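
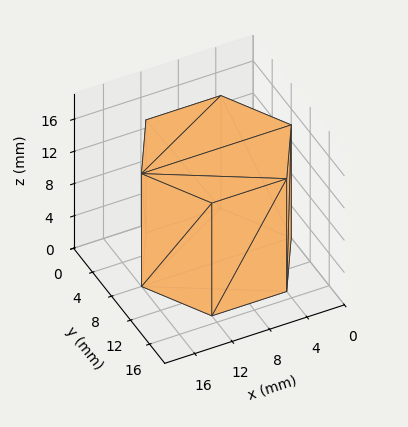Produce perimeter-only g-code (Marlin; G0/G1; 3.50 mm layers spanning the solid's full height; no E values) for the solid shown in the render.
Reading the render: the shape is a regular 6-sided prism (a cylinder approximated with 6 flat sides), circumscribed radius ≈ 8 mm, height ≈ 14 mm (dimensions read to the nearest mm from the axis ticks). For the g-code, the solid's height is divided into equal slices at the stated Δz and each level perimeter traced with G1 moves after a G0 lift.

; perimeter-only toolpath
G21 ; units = mm
G90 ; absolute positioning
G28 ; home
; layer 1
G0 Z3.50
G0 X16.00 Y8.00
G1 X12.00 Y14.93
G1 X4.00 Y14.93
G1 X0.00 Y8.00
G1 X4.00 Y1.07
G1 X12.00 Y1.07
G1 X16.00 Y8.00
; layer 2
G0 Z7.00
G0 X16.00 Y8.00
G1 X12.00 Y14.93
G1 X4.00 Y14.93
G1 X0.00 Y8.00
G1 X4.00 Y1.07
G1 X12.00 Y1.07
G1 X16.00 Y8.00
; layer 3
G0 Z10.50
G0 X16.00 Y8.00
G1 X12.00 Y14.93
G1 X4.00 Y14.93
G1 X0.00 Y8.00
G1 X4.00 Y1.07
G1 X12.00 Y1.07
G1 X16.00 Y8.00
; layer 4
G0 Z14.00
G0 X16.00 Y8.00
G1 X12.00 Y14.93
G1 X4.00 Y14.93
G1 X0.00 Y8.00
G1 X4.00 Y1.07
G1 X12.00 Y1.07
G1 X16.00 Y8.00
M2 ; end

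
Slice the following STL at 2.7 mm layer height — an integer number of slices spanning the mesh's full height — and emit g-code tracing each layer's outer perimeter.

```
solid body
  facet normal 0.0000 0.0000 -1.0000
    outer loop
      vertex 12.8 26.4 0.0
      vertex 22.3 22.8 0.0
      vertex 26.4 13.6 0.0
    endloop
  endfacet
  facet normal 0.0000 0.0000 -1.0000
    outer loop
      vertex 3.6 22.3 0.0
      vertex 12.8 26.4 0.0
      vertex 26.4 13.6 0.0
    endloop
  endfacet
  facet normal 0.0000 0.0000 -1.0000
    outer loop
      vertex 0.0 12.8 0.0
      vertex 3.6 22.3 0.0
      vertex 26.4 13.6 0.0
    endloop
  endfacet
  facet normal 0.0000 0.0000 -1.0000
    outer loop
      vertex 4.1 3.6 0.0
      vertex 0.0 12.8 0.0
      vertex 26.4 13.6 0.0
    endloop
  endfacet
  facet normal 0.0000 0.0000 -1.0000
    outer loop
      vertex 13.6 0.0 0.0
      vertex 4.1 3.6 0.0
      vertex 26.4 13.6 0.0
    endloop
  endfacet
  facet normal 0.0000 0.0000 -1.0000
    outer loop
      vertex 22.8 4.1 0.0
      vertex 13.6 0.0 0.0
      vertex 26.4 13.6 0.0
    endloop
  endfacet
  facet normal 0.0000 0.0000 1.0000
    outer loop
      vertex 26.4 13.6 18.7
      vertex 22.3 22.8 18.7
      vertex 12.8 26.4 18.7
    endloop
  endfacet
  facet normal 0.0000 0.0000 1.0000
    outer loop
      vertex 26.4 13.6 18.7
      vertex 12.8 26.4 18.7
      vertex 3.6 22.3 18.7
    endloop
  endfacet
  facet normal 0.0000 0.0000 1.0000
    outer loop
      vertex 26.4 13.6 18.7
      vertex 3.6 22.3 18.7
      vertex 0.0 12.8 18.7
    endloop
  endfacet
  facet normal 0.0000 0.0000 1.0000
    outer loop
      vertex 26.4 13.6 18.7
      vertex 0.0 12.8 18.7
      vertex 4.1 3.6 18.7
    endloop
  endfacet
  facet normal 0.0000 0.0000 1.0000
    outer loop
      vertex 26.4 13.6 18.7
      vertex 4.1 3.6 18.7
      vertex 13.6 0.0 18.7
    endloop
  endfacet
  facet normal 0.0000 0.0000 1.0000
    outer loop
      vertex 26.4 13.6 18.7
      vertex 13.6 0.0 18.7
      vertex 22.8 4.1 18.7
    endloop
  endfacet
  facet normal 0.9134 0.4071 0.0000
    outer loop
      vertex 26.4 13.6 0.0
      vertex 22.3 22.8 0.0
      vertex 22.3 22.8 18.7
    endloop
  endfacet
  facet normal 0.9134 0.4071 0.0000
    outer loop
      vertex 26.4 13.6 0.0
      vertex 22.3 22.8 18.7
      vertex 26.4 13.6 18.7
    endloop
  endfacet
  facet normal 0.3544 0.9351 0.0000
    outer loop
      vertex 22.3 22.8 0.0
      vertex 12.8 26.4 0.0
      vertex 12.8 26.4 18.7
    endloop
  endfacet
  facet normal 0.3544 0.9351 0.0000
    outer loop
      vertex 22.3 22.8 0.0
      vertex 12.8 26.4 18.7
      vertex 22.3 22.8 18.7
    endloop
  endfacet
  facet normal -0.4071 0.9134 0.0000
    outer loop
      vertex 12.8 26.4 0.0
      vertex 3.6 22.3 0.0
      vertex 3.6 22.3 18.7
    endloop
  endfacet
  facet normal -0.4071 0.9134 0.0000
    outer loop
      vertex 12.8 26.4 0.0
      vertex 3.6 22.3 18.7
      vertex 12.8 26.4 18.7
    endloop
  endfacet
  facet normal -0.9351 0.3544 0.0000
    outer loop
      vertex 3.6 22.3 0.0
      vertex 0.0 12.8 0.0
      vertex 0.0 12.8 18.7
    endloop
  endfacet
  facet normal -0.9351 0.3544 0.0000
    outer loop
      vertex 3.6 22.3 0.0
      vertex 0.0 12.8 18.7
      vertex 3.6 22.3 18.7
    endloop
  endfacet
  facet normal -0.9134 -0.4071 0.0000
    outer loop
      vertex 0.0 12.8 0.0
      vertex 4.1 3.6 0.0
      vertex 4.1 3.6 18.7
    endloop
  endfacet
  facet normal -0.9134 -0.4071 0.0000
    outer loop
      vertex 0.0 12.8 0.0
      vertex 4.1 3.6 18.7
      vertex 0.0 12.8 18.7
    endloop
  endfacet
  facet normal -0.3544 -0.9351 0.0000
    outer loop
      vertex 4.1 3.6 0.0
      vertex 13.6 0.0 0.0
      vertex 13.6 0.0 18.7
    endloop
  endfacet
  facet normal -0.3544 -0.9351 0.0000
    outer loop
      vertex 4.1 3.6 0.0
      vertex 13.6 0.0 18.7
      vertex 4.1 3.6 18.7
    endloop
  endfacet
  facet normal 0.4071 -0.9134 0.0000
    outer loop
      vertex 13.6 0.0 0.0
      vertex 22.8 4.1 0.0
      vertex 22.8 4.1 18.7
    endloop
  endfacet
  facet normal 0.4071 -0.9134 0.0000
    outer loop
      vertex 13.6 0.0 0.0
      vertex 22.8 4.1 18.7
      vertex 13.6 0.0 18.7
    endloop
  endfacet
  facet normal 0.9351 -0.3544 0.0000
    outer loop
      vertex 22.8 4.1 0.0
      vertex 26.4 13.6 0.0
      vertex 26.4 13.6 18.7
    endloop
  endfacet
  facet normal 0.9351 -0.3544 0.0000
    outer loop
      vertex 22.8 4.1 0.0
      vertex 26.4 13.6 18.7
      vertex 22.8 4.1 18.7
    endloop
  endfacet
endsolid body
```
; perimeter-only toolpath
G21 ; units = mm
G90 ; absolute positioning
G28 ; home
; layer 1
G0 Z2.7
G0 X26.4 Y13.6
G1 X22.3 Y22.8
G1 X12.8 Y26.4
G1 X3.6 Y22.3
G1 X0.0 Y12.8
G1 X4.1 Y3.6
G1 X13.6 Y0.0
G1 X22.8 Y4.1
G1 X26.4 Y13.6
; layer 2
G0 Z5.3
G0 X26.4 Y13.6
G1 X22.3 Y22.8
G1 X12.8 Y26.4
G1 X3.6 Y22.3
G1 X0.0 Y12.8
G1 X4.1 Y3.6
G1 X13.6 Y0.0
G1 X22.8 Y4.1
G1 X26.4 Y13.6
; layer 3
G0 Z8.0
G0 X26.4 Y13.6
G1 X22.3 Y22.8
G1 X12.8 Y26.4
G1 X3.6 Y22.3
G1 X0.0 Y12.8
G1 X4.1 Y3.6
G1 X13.6 Y0.0
G1 X22.8 Y4.1
G1 X26.4 Y13.6
; layer 4
G0 Z10.7
G0 X26.4 Y13.6
G1 X22.3 Y22.8
G1 X12.8 Y26.4
G1 X3.6 Y22.3
G1 X0.0 Y12.8
G1 X4.1 Y3.6
G1 X13.6 Y0.0
G1 X22.8 Y4.1
G1 X26.4 Y13.6
; layer 5
G0 Z13.4
G0 X26.4 Y13.6
G1 X22.3 Y22.8
G1 X12.8 Y26.4
G1 X3.6 Y22.3
G1 X0.0 Y12.8
G1 X4.1 Y3.6
G1 X13.6 Y0.0
G1 X22.8 Y4.1
G1 X26.4 Y13.6
; layer 6
G0 Z16.0
G0 X26.4 Y13.6
G1 X22.3 Y22.8
G1 X12.8 Y26.4
G1 X3.6 Y22.3
G1 X0.0 Y12.8
G1 X4.1 Y3.6
G1 X13.6 Y0.0
G1 X22.8 Y4.1
G1 X26.4 Y13.6
; layer 7
G0 Z18.7
G0 X26.4 Y13.6
G1 X22.3 Y22.8
G1 X12.8 Y26.4
G1 X3.6 Y22.3
G1 X0.0 Y12.8
G1 X4.1 Y3.6
G1 X13.6 Y0.0
G1 X22.8 Y4.1
G1 X26.4 Y13.6
M2 ; end

The solid is a regular 8-sided prism (a cylinder approximated with 8 flat sides), circumscribed radius ≈ 13.2 mm, height ≈ 18.7 mm. Slicing at Δz = 2.7 mm — 7 equal slices spanning the solid's height, so layer i sits at z = i·h/7 — gives 7 non-empty perimeters. Each is a 8-segment closed polygon; G0 lifts to the layer z and rapids to the start vertex, then G1 traces the edges.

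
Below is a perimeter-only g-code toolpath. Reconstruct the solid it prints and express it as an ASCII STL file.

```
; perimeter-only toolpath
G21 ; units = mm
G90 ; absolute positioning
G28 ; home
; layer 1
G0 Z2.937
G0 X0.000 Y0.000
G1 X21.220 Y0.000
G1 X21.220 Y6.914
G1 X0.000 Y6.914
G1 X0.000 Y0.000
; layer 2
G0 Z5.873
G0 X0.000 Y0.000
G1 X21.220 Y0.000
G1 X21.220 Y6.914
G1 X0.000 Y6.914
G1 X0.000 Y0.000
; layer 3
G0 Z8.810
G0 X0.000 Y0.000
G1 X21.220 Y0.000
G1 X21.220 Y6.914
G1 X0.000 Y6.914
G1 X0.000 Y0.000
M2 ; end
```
solid part
  facet normal 0.0000 0.0000 -1.0000
    outer loop
      vertex 21.220 6.914 0.000
      vertex 21.220 0.000 0.000
      vertex 0.000 0.000 0.000
    endloop
  endfacet
  facet normal 0.0000 0.0000 -1.0000
    outer loop
      vertex 0.000 6.914 0.000
      vertex 21.220 6.914 0.000
      vertex 0.000 0.000 0.000
    endloop
  endfacet
  facet normal 0.0000 0.0000 1.0000
    outer loop
      vertex 0.000 0.000 8.810
      vertex 21.220 0.000 8.810
      vertex 21.220 6.914 8.810
    endloop
  endfacet
  facet normal 0.0000 0.0000 1.0000
    outer loop
      vertex 0.000 0.000 8.810
      vertex 21.220 6.914 8.810
      vertex 0.000 6.914 8.810
    endloop
  endfacet
  facet normal 0.0000 -1.0000 0.0000
    outer loop
      vertex 0.000 0.000 0.000
      vertex 21.220 0.000 0.000
      vertex 21.220 0.000 8.810
    endloop
  endfacet
  facet normal 0.0000 -1.0000 0.0000
    outer loop
      vertex 0.000 0.000 0.000
      vertex 21.220 0.000 8.810
      vertex 0.000 0.000 8.810
    endloop
  endfacet
  facet normal 0.0000 1.0000 0.0000
    outer loop
      vertex 21.220 6.914 8.810
      vertex 21.220 6.914 0.000
      vertex 0.000 6.914 0.000
    endloop
  endfacet
  facet normal 0.0000 1.0000 0.0000
    outer loop
      vertex 0.000 6.914 8.810
      vertex 21.220 6.914 8.810
      vertex 0.000 6.914 0.000
    endloop
  endfacet
  facet normal -1.0000 0.0000 0.0000
    outer loop
      vertex 0.000 6.914 8.810
      vertex 0.000 6.914 0.000
      vertex 0.000 0.000 0.000
    endloop
  endfacet
  facet normal -1.0000 0.0000 0.0000
    outer loop
      vertex 0.000 0.000 8.810
      vertex 0.000 6.914 8.810
      vertex 0.000 0.000 0.000
    endloop
  endfacet
  facet normal 1.0000 0.0000 0.0000
    outer loop
      vertex 21.220 0.000 0.000
      vertex 21.220 6.914 0.000
      vertex 21.220 6.914 8.810
    endloop
  endfacet
  facet normal 1.0000 0.0000 0.0000
    outer loop
      vertex 21.220 0.000 0.000
      vertex 21.220 6.914 8.810
      vertex 21.220 0.000 8.810
    endloop
  endfacet
endsolid part

The G0 Z moves step by Δz≈2.937 mm. Every layer's G1 loop is the same polygon, so the solid is a straight extrusion of it from z=0 to z≈8.81. Closing with flat bottom and top caps and triangulating gives 12 facets — a rectangular box, roughly 21.2 × 6.91 mm footprint and 8.81 mm tall.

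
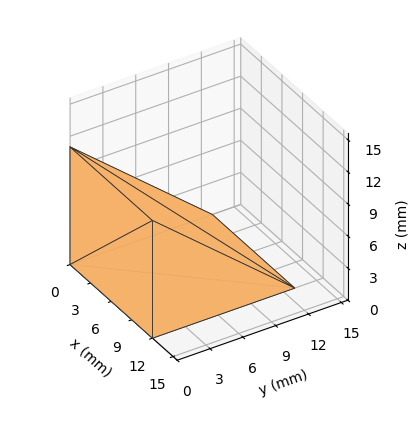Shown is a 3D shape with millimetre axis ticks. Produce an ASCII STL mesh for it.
Reading the render: the shape is a wedge (ramp): 12 × 13 mm base, rising to 11 mm along the y=0 edge and sloping linearly to z=0 at y=13 (dimensions read to the nearest mm from the axis ticks). For the STL, each face is triangulated and given an outward normal.

solid part
  facet normal 0.0000 0.0000 -1.0000
    outer loop
      vertex 12.00 13.00 0.00
      vertex 12.00 0.00 0.00
      vertex 0.00 0.00 0.00
    endloop
  endfacet
  facet normal 0.0000 0.0000 -1.0000
    outer loop
      vertex 0.00 13.00 0.00
      vertex 12.00 13.00 0.00
      vertex 0.00 0.00 0.00
    endloop
  endfacet
  facet normal 0.0000 -1.0000 0.0000
    outer loop
      vertex 0.00 0.00 0.00
      vertex 12.00 0.00 0.00
      vertex 12.00 0.00 11.00
    endloop
  endfacet
  facet normal 0.0000 -1.0000 0.0000
    outer loop
      vertex 0.00 0.00 0.00
      vertex 12.00 0.00 11.00
      vertex 0.00 0.00 11.00
    endloop
  endfacet
  facet normal 0.0000 0.6459 0.7634
    outer loop
      vertex 0.00 0.00 11.00
      vertex 12.00 0.00 11.00
      vertex 12.00 13.00 0.00
    endloop
  endfacet
  facet normal 0.0000 0.6459 0.7634
    outer loop
      vertex 0.00 0.00 11.00
      vertex 12.00 13.00 0.00
      vertex 0.00 13.00 0.00
    endloop
  endfacet
  facet normal -1.0000 0.0000 0.0000
    outer loop
      vertex 0.00 0.00 11.00
      vertex 0.00 13.00 0.00
      vertex 0.00 0.00 0.00
    endloop
  endfacet
  facet normal 1.0000 0.0000 0.0000
    outer loop
      vertex 12.00 0.00 0.00
      vertex 12.00 13.00 0.00
      vertex 12.00 0.00 11.00
    endloop
  endfacet
endsolid part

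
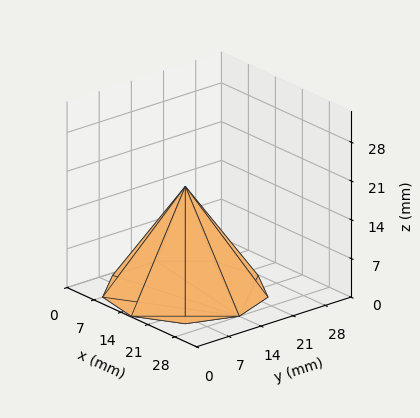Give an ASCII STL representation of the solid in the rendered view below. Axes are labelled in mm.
Reading the render: the shape is a regular 9-sided pyramid, base circumscribed radius ≈ 14 mm, apex at z ≈ 19 mm (dimensions read to the nearest mm from the axis ticks). For the STL, each face is triangulated and given an outward normal.

solid part
  facet normal 0.0000 0.0000 -1.0000
    outer loop
      vertex 16.43 27.79 0.00
      vertex 24.72 23.00 0.00
      vertex 28.00 14.00 0.00
    endloop
  endfacet
  facet normal 0.0000 0.0000 -1.0000
    outer loop
      vertex 7.00 26.12 0.00
      vertex 16.43 27.79 0.00
      vertex 28.00 14.00 0.00
    endloop
  endfacet
  facet normal 0.0000 0.0000 -1.0000
    outer loop
      vertex 0.84 18.79 0.00
      vertex 7.00 26.12 0.00
      vertex 28.00 14.00 0.00
    endloop
  endfacet
  facet normal 0.0000 0.0000 -1.0000
    outer loop
      vertex 0.84 9.21 0.00
      vertex 0.84 18.79 0.00
      vertex 28.00 14.00 0.00
    endloop
  endfacet
  facet normal 0.0000 0.0000 -1.0000
    outer loop
      vertex 7.00 1.88 0.00
      vertex 0.84 9.21 0.00
      vertex 28.00 14.00 0.00
    endloop
  endfacet
  facet normal 0.0000 0.0000 -1.0000
    outer loop
      vertex 16.43 0.21 0.00
      vertex 7.00 1.88 0.00
      vertex 28.00 14.00 0.00
    endloop
  endfacet
  facet normal 0.0000 0.0000 -1.0000
    outer loop
      vertex 24.72 5.00 0.00
      vertex 16.43 0.21 0.00
      vertex 28.00 14.00 0.00
    endloop
  endfacet
  facet normal 0.7725 0.2815 0.5692
    outer loop
      vertex 28.00 14.00 0.00
      vertex 24.72 23.00 0.00
      vertex 14.00 14.00 19.00
    endloop
  endfacet
  facet normal 0.4113 0.7119 0.5693
    outer loop
      vertex 24.72 23.00 0.00
      vertex 16.43 27.79 0.00
      vertex 14.00 14.00 19.00
    endloop
  endfacet
  facet normal -0.1434 0.8096 0.5692
    outer loop
      vertex 16.43 27.79 0.00
      vertex 7.00 26.12 0.00
      vertex 14.00 14.00 19.00
    endloop
  endfacet
  facet normal -0.6294 0.5289 0.5693
    outer loop
      vertex 7.00 26.12 0.00
      vertex 0.84 18.79 0.00
      vertex 14.00 14.00 19.00
    endloop
  endfacet
  facet normal -0.8221 0.0000 0.5694
    outer loop
      vertex 0.84 18.79 0.00
      vertex 0.84 9.21 0.00
      vertex 14.00 14.00 19.00
    endloop
  endfacet
  facet normal -0.6294 -0.5289 0.5693
    outer loop
      vertex 0.84 9.21 0.00
      vertex 7.00 1.88 0.00
      vertex 14.00 14.00 19.00
    endloop
  endfacet
  facet normal -0.1434 -0.8096 0.5692
    outer loop
      vertex 7.00 1.88 0.00
      vertex 16.43 0.21 0.00
      vertex 14.00 14.00 19.00
    endloop
  endfacet
  facet normal 0.4113 -0.7119 0.5693
    outer loop
      vertex 16.43 0.21 0.00
      vertex 24.72 5.00 0.00
      vertex 14.00 14.00 19.00
    endloop
  endfacet
  facet normal 0.7725 -0.2815 0.5692
    outer loop
      vertex 24.72 5.00 0.00
      vertex 28.00 14.00 0.00
      vertex 14.00 14.00 19.00
    endloop
  endfacet
endsolid part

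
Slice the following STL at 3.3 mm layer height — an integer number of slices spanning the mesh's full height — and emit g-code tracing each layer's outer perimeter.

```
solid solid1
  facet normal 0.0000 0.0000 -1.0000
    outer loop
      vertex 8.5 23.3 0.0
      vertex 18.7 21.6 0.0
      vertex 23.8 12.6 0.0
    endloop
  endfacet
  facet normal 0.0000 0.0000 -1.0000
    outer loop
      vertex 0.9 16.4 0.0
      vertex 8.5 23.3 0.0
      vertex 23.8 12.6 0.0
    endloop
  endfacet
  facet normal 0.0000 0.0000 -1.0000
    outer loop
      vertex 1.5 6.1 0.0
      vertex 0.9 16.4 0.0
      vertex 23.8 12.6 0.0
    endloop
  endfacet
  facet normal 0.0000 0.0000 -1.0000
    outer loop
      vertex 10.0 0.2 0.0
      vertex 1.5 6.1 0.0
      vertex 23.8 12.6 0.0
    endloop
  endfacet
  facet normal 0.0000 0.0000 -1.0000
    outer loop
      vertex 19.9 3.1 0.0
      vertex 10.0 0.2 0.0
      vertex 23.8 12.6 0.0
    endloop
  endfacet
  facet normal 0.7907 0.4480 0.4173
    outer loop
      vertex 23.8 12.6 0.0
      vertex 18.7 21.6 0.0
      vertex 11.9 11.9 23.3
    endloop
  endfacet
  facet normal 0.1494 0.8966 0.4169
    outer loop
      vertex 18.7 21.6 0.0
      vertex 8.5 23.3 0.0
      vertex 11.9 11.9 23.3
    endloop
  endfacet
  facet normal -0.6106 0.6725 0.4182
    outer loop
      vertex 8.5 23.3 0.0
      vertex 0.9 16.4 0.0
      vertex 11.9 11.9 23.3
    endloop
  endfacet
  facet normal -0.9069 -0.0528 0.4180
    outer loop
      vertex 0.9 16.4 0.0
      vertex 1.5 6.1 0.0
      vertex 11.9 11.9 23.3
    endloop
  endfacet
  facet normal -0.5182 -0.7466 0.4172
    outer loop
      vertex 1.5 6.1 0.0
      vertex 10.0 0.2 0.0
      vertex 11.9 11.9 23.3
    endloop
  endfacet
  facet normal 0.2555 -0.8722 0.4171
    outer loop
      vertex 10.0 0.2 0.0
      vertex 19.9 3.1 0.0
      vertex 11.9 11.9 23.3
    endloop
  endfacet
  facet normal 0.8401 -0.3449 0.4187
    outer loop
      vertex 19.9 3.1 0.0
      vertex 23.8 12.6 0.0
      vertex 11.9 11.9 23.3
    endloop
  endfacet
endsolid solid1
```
; perimeter-only toolpath
G21 ; units = mm
G90 ; absolute positioning
G28 ; home
; layer 1
G0 Z3.3
G0 X22.1 Y12.5
G1 X17.7 Y20.2
G1 X9.0 Y21.7
G1 X2.5 Y15.8
G1 X3.0 Y6.9
G1 X10.3 Y1.9
G1 X18.8 Y4.4
G1 X22.1 Y12.5
; layer 2
G0 Z6.7
G0 X20.4 Y12.4
G1 X16.8 Y18.8
G1 X9.5 Y20.0
G1 X4.0 Y15.1
G1 X4.5 Y7.8
G1 X10.5 Y3.5
G1 X17.6 Y5.6
G1 X20.4 Y12.4
; layer 3
G0 Z10.0
G0 X18.7 Y12.3
G1 X15.8 Y17.4
G1 X10.0 Y18.4
G1 X5.6 Y14.5
G1 X6.0 Y8.6
G1 X10.8 Y5.2
G1 X16.5 Y6.9
G1 X18.7 Y12.3
; layer 4
G0 Z13.3
G0 X17.0 Y12.2
G1 X14.8 Y16.1
G1 X10.4 Y16.8
G1 X7.2 Y13.8
G1 X7.4 Y9.4
G1 X11.1 Y6.9
G1 X15.3 Y8.1
G1 X17.0 Y12.2
; layer 5
G0 Z16.6
G0 X15.3 Y12.1
G1 X13.8 Y14.7
G1 X10.9 Y15.2
G1 X8.8 Y13.2
G1 X8.9 Y10.2
G1 X11.4 Y8.6
G1 X14.2 Y9.4
G1 X15.3 Y12.1
; layer 6
G0 Z20.0
G0 X13.6 Y12.0
G1 X12.9 Y13.3
G1 X11.4 Y13.5
G1 X10.3 Y12.5
G1 X10.4 Y11.1
G1 X11.6 Y10.2
G1 X13.0 Y10.6
G1 X13.6 Y12.0
M2 ; end

The solid is a regular 7-sided pyramid, base circumscribed radius ≈ 11.9 mm, apex at z ≈ 23.3 mm. Slicing at Δz = 3.3 mm — 7 equal slices spanning the solid's height, so layer i sits at z = i·h/7 — gives 6 non-empty perimeters. Each is a 7-segment closed polygon; G0 lifts to the layer z and rapids to the start vertex, then G1 traces the edges. The cross-section shrinks linearly with z (the slice at the apex is degenerate and omitted).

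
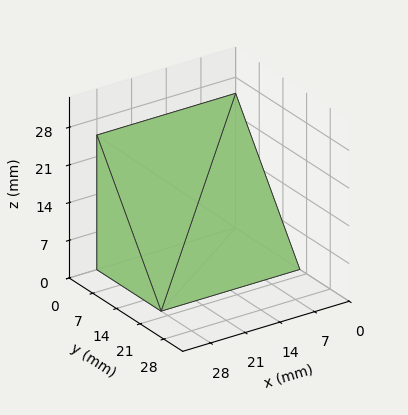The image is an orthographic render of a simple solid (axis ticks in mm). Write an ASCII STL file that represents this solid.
Reading the render: the shape is a wedge (ramp): 28 × 19 mm base, rising to 25 mm along the y=0 edge and sloping linearly to z=0 at y=19 (dimensions read to the nearest mm from the axis ticks). For the STL, each face is triangulated and given an outward normal.

solid part
  facet normal 0.0000 0.0000 -1.0000
    outer loop
      vertex 28.000 19.000 0.000
      vertex 28.000 0.000 0.000
      vertex 0.000 0.000 0.000
    endloop
  endfacet
  facet normal 0.0000 0.0000 -1.0000
    outer loop
      vertex 0.000 19.000 0.000
      vertex 28.000 19.000 0.000
      vertex 0.000 0.000 0.000
    endloop
  endfacet
  facet normal 0.0000 -1.0000 0.0000
    outer loop
      vertex 0.000 0.000 0.000
      vertex 28.000 0.000 0.000
      vertex 28.000 0.000 25.000
    endloop
  endfacet
  facet normal 0.0000 -1.0000 0.0000
    outer loop
      vertex 0.000 0.000 0.000
      vertex 28.000 0.000 25.000
      vertex 0.000 0.000 25.000
    endloop
  endfacet
  facet normal 0.0000 0.7962 0.6051
    outer loop
      vertex 0.000 0.000 25.000
      vertex 28.000 0.000 25.000
      vertex 28.000 19.000 0.000
    endloop
  endfacet
  facet normal 0.0000 0.7962 0.6051
    outer loop
      vertex 0.000 0.000 25.000
      vertex 28.000 19.000 0.000
      vertex 0.000 19.000 0.000
    endloop
  endfacet
  facet normal -1.0000 0.0000 0.0000
    outer loop
      vertex 0.000 0.000 25.000
      vertex 0.000 19.000 0.000
      vertex 0.000 0.000 0.000
    endloop
  endfacet
  facet normal 1.0000 0.0000 0.0000
    outer loop
      vertex 28.000 0.000 0.000
      vertex 28.000 19.000 0.000
      vertex 28.000 0.000 25.000
    endloop
  endfacet
endsolid part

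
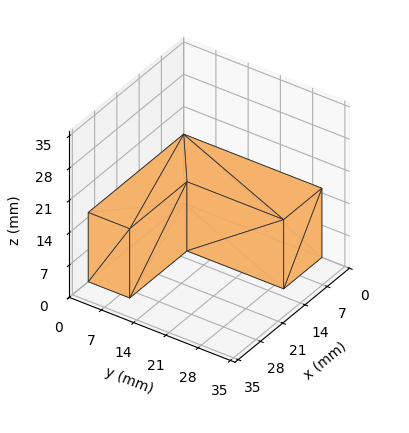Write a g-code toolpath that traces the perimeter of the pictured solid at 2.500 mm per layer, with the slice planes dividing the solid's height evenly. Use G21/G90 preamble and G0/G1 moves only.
Reading the render: the shape is an L-shaped prism: outer 30 × 30 mm, arm thicknesses ≈ 9 mm (horizontal) and 12 mm (vertical), extruded 15 mm in z (dimensions read to the nearest mm from the axis ticks). For the g-code, the solid's height is divided into equal slices at the stated Δz and each level perimeter traced with G1 moves after a G0 lift.

; perimeter-only toolpath
G21 ; units = mm
G90 ; absolute positioning
G28 ; home
; layer 1
G0 Z2.500
G0 X0.000 Y0.000
G1 X30.000 Y0.000
G1 X30.000 Y9.000
G1 X12.000 Y9.000
G1 X12.000 Y30.000
G1 X0.000 Y30.000
G1 X0.000 Y0.000
; layer 2
G0 Z5.000
G0 X0.000 Y0.000
G1 X30.000 Y0.000
G1 X30.000 Y9.000
G1 X12.000 Y9.000
G1 X12.000 Y30.000
G1 X0.000 Y30.000
G1 X0.000 Y0.000
; layer 3
G0 Z7.500
G0 X0.000 Y0.000
G1 X30.000 Y0.000
G1 X30.000 Y9.000
G1 X12.000 Y9.000
G1 X12.000 Y30.000
G1 X0.000 Y30.000
G1 X0.000 Y0.000
; layer 4
G0 Z10.000
G0 X0.000 Y0.000
G1 X30.000 Y0.000
G1 X30.000 Y9.000
G1 X12.000 Y9.000
G1 X12.000 Y30.000
G1 X0.000 Y30.000
G1 X0.000 Y0.000
; layer 5
G0 Z12.500
G0 X0.000 Y0.000
G1 X30.000 Y0.000
G1 X30.000 Y9.000
G1 X12.000 Y9.000
G1 X12.000 Y30.000
G1 X0.000 Y30.000
G1 X0.000 Y0.000
; layer 6
G0 Z15.000
G0 X0.000 Y0.000
G1 X30.000 Y0.000
G1 X30.000 Y9.000
G1 X12.000 Y9.000
G1 X12.000 Y30.000
G1 X0.000 Y30.000
G1 X0.000 Y0.000
M2 ; end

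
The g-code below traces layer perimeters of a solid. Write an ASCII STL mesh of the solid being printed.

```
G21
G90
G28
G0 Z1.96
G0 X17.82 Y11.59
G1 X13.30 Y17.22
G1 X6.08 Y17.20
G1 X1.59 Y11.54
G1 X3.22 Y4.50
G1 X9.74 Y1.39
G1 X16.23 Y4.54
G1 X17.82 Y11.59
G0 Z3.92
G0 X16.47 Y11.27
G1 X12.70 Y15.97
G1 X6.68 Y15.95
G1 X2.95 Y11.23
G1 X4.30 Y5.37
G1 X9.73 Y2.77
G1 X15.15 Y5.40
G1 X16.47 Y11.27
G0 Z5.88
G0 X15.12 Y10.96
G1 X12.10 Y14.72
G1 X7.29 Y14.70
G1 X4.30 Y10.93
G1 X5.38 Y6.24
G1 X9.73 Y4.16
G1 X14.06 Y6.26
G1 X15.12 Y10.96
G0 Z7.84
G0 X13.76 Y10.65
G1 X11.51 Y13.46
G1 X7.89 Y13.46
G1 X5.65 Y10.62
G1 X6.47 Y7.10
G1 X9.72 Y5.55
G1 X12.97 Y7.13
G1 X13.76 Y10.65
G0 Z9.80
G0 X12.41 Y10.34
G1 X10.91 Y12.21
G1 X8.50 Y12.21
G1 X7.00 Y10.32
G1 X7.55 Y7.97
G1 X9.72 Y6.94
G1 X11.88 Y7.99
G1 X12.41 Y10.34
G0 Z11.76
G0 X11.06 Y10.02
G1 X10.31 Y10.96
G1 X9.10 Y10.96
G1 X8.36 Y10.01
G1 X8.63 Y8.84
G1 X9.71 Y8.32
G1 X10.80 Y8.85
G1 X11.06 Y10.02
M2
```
solid part
  facet normal 0.0000 0.0000 -1.0000
    outer loop
      vertex 5.47 18.45 0.00
      vertex 13.90 18.47 0.00
      vertex 19.17 11.90 0.00
    endloop
  endfacet
  facet normal 0.0000 0.0000 -1.0000
    outer loop
      vertex 0.24 11.84 0.00
      vertex 5.47 18.45 0.00
      vertex 19.17 11.90 0.00
    endloop
  endfacet
  facet normal 0.0000 0.0000 -1.0000
    outer loop
      vertex 2.14 3.63 0.00
      vertex 0.24 11.84 0.00
      vertex 19.17 11.90 0.00
    endloop
  endfacet
  facet normal 0.0000 0.0000 -1.0000
    outer loop
      vertex 9.74 0.00 0.00
      vertex 2.14 3.63 0.00
      vertex 19.17 11.90 0.00
    endloop
  endfacet
  facet normal 0.0000 0.0000 -1.0000
    outer loop
      vertex 17.32 3.68 0.00
      vertex 9.74 0.00 0.00
      vertex 19.17 11.90 0.00
    endloop
  endfacet
  facet normal 0.6577 0.5276 0.5377
    outer loop
      vertex 19.17 11.90 0.00
      vertex 13.90 18.47 0.00
      vertex 9.71 9.71 13.72
    endloop
  endfacet
  facet normal -0.0020 0.8431 0.5377
    outer loop
      vertex 13.90 18.47 0.00
      vertex 5.47 18.45 0.00
      vertex 9.71 9.71 13.72
    endloop
  endfacet
  facet normal -0.6612 0.5232 0.5376
    outer loop
      vertex 5.47 18.45 0.00
      vertex 0.24 11.84 0.00
      vertex 9.71 9.71 13.72
    endloop
  endfacet
  facet normal -0.8215 -0.1901 0.5375
    outer loop
      vertex 0.24 11.84 0.00
      vertex 2.14 3.63 0.00
      vertex 9.71 9.71 13.72
    endloop
  endfacet
  facet normal -0.3634 -0.7608 0.5377
    outer loop
      vertex 2.14 3.63 0.00
      vertex 9.74 0.00 0.00
      vertex 9.71 9.71 13.72
    endloop
  endfacet
  facet normal 0.3683 -0.7585 0.5376
    outer loop
      vertex 9.74 0.00 0.00
      vertex 17.32 3.68 0.00
      vertex 9.71 9.71 13.72
    endloop
  endfacet
  facet normal 0.8226 -0.1851 0.5376
    outer loop
      vertex 17.32 3.68 0.00
      vertex 19.17 11.90 0.00
      vertex 9.71 9.71 13.72
    endloop
  endfacet
endsolid part

The G0 Z moves step by Δz≈1.96 mm. The G1 loops shrink linearly with z, so the solid tapers from its base footprint up to z≈13.7. Closing with a flat bottom cap and the tapered top and triangulating gives 12 facets — a regular 7-sided pyramid, base circumscribed radius ≈ 9.71 mm, apex at z ≈ 13.7 mm.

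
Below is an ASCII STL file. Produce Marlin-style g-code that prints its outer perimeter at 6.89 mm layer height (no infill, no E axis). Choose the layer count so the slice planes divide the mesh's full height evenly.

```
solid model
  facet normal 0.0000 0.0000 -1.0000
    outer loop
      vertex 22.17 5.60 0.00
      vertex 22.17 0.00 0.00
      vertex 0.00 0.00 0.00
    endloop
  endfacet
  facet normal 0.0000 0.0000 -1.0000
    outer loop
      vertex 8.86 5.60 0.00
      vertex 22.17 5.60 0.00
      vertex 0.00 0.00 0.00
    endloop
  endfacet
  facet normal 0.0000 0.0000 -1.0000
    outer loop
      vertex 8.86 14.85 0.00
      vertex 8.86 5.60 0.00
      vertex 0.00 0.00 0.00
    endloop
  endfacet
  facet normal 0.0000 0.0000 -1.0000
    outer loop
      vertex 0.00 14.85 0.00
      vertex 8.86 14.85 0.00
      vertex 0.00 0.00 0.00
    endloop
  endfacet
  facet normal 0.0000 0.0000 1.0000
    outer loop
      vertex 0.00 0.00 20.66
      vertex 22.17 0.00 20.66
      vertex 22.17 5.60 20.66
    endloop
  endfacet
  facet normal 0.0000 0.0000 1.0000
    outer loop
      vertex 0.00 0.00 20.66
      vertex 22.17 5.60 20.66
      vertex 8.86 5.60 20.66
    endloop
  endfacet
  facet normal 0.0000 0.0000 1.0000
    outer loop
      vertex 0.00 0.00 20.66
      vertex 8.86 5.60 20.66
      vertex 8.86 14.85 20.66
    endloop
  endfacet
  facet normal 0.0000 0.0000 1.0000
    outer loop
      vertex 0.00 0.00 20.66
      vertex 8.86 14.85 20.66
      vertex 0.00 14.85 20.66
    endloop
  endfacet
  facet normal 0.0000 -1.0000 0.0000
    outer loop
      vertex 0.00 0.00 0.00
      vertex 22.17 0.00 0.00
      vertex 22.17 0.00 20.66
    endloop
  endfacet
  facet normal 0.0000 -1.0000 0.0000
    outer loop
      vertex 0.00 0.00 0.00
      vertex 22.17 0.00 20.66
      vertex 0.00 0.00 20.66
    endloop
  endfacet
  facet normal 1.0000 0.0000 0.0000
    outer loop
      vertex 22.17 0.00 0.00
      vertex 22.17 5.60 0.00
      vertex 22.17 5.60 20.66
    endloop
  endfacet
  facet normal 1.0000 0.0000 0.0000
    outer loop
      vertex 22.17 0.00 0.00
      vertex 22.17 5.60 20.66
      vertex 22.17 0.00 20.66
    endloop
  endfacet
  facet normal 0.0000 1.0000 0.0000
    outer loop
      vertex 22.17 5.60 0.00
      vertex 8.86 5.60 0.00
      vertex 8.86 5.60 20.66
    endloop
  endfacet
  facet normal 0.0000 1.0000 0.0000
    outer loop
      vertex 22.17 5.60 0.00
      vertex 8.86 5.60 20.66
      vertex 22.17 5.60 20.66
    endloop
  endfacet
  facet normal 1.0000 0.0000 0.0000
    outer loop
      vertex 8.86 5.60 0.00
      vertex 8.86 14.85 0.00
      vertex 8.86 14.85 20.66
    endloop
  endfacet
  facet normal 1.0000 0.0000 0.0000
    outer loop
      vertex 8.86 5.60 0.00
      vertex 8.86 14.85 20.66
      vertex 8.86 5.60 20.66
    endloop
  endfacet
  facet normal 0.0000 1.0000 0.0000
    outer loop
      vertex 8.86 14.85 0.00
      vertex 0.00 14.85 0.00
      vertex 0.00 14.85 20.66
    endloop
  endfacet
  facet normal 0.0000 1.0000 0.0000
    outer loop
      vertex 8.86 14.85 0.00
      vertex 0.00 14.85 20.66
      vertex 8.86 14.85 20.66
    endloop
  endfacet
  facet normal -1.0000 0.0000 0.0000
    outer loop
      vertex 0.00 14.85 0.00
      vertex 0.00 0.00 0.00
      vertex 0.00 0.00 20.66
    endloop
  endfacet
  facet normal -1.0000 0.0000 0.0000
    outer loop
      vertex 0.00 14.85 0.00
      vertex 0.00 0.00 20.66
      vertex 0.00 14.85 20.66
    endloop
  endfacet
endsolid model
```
; perimeter-only toolpath
G21 ; units = mm
G90 ; absolute positioning
G28 ; home
; layer 1
G0 Z6.89
G0 X0.00 Y0.00
G1 X22.17 Y0.00
G1 X22.17 Y5.60
G1 X8.86 Y5.60
G1 X8.86 Y14.85
G1 X0.00 Y14.85
G1 X0.00 Y0.00
; layer 2
G0 Z13.77
G0 X0.00 Y0.00
G1 X22.17 Y0.00
G1 X22.17 Y5.60
G1 X8.86 Y5.60
G1 X8.86 Y14.85
G1 X0.00 Y14.85
G1 X0.00 Y0.00
; layer 3
G0 Z20.66
G0 X0.00 Y0.00
G1 X22.17 Y0.00
G1 X22.17 Y5.60
G1 X8.86 Y5.60
G1 X8.86 Y14.85
G1 X0.00 Y14.85
G1 X0.00 Y0.00
M2 ; end

The solid is an L-shaped prism: outer 22.2 × 14.8 mm, arm thicknesses ≈ 5.6 mm (horizontal) and 8.86 mm (vertical), extruded 20.7 mm in z. Slicing at Δz = 6.89 mm — 3 equal slices spanning the solid's height, so layer i sits at z = i·h/3 — gives 3 non-empty perimeters. Each is a 6-segment closed polygon; G0 lifts to the layer z and rapids to the start vertex, then G1 traces the edges.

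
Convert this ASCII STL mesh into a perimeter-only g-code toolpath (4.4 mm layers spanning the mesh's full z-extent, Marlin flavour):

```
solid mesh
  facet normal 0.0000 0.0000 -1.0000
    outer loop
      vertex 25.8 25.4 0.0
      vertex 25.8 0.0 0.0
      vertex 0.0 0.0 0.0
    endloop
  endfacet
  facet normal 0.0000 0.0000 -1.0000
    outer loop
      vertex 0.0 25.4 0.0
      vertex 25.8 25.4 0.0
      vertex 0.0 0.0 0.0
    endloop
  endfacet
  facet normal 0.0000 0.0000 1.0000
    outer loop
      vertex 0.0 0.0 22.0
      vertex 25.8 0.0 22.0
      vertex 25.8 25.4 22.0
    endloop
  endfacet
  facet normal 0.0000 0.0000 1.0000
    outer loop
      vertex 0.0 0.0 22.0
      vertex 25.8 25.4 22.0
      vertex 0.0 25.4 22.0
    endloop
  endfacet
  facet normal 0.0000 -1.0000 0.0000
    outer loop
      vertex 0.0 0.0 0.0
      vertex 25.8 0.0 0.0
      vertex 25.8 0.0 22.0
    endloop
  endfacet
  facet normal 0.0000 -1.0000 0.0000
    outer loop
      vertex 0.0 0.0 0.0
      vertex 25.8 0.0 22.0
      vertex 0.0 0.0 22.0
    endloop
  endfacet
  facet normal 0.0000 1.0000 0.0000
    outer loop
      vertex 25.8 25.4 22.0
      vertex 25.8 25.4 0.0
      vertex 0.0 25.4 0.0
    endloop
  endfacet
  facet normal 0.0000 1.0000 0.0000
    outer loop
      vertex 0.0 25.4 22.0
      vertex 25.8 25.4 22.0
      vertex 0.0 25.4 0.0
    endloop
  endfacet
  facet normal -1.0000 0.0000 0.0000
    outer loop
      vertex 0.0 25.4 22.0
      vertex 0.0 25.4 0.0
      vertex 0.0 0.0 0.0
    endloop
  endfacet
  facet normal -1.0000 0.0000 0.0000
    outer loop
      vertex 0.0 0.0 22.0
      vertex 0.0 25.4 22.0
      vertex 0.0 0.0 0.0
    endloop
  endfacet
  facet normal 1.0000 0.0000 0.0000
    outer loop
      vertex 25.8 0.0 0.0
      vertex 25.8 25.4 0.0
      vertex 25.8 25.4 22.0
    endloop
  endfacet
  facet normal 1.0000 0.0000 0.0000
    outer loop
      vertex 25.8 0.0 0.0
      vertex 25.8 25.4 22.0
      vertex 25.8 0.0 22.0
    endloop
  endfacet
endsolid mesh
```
; perimeter-only toolpath
G21 ; units = mm
G90 ; absolute positioning
G28 ; home
; layer 1
G0 Z4.4
G0 X0.0 Y0.0
G1 X25.8 Y0.0
G1 X25.8 Y25.4
G1 X0.0 Y25.4
G1 X0.0 Y0.0
; layer 2
G0 Z8.8
G0 X0.0 Y0.0
G1 X25.8 Y0.0
G1 X25.8 Y25.4
G1 X0.0 Y25.4
G1 X0.0 Y0.0
; layer 3
G0 Z13.2
G0 X0.0 Y0.0
G1 X25.8 Y0.0
G1 X25.8 Y25.4
G1 X0.0 Y25.4
G1 X0.0 Y0.0
; layer 4
G0 Z17.6
G0 X0.0 Y0.0
G1 X25.8 Y0.0
G1 X25.8 Y25.4
G1 X0.0 Y25.4
G1 X0.0 Y0.0
; layer 5
G0 Z22.0
G0 X0.0 Y0.0
G1 X25.8 Y0.0
G1 X25.8 Y25.4
G1 X0.0 Y25.4
G1 X0.0 Y0.0
M2 ; end

The solid is a rectangular box, roughly 25.8 × 25.4 mm footprint and 22 mm tall. Slicing at Δz = 4.4 mm — 5 equal slices spanning the solid's height, so layer i sits at z = i·h/5 — gives 5 non-empty perimeters. Each is a 4-segment closed polygon; G0 lifts to the layer z and rapids to the start vertex, then G1 traces the edges.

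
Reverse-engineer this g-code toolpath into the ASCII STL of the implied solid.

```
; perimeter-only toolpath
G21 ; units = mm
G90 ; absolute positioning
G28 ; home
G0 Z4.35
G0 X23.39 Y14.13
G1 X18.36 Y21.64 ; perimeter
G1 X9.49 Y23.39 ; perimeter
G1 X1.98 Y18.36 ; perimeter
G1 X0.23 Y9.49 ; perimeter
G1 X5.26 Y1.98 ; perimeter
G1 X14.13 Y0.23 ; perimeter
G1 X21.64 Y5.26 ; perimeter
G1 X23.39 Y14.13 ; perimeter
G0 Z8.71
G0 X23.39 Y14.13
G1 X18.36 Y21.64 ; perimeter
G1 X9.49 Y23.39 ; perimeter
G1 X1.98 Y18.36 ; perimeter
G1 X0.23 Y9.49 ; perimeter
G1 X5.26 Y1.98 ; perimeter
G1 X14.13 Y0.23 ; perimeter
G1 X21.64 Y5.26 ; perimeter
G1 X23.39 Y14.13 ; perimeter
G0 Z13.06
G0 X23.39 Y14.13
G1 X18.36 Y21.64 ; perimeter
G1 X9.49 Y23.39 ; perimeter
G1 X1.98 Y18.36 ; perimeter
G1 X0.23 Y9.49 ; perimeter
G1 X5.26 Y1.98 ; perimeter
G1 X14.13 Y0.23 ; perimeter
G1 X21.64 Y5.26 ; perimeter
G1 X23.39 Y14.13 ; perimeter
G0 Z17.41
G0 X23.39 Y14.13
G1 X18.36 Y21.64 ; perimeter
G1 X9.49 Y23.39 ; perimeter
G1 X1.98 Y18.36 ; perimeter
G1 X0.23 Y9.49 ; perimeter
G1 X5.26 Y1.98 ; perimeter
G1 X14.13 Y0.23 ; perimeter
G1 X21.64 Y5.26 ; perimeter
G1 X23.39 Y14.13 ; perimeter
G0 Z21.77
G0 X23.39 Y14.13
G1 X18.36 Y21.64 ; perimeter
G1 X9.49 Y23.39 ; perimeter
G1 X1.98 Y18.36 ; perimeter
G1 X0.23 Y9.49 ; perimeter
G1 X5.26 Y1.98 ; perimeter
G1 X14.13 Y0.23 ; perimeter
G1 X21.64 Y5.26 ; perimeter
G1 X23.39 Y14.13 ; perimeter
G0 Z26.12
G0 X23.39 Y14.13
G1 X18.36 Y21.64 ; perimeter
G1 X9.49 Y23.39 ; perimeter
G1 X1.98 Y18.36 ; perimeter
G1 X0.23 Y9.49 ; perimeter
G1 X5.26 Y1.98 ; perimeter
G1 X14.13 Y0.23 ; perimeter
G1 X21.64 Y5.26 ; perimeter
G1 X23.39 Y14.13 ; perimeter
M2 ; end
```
solid part
  facet normal 0.0000 0.0000 -1.0000
    outer loop
      vertex 9.49 23.39 0.00
      vertex 18.36 21.64 0.00
      vertex 23.39 14.13 0.00
    endloop
  endfacet
  facet normal 0.0000 0.0000 -1.0000
    outer loop
      vertex 1.98 18.36 0.00
      vertex 9.49 23.39 0.00
      vertex 23.39 14.13 0.00
    endloop
  endfacet
  facet normal 0.0000 0.0000 -1.0000
    outer loop
      vertex 0.23 9.49 0.00
      vertex 1.98 18.36 0.00
      vertex 23.39 14.13 0.00
    endloop
  endfacet
  facet normal 0.0000 0.0000 -1.0000
    outer loop
      vertex 5.26 1.98 0.00
      vertex 0.23 9.49 0.00
      vertex 23.39 14.13 0.00
    endloop
  endfacet
  facet normal 0.0000 0.0000 -1.0000
    outer loop
      vertex 14.13 0.23 0.00
      vertex 5.26 1.98 0.00
      vertex 23.39 14.13 0.00
    endloop
  endfacet
  facet normal 0.0000 0.0000 -1.0000
    outer loop
      vertex 21.64 5.26 0.00
      vertex 14.13 0.23 0.00
      vertex 23.39 14.13 0.00
    endloop
  endfacet
  facet normal 0.0000 0.0000 1.0000
    outer loop
      vertex 23.39 14.13 26.12
      vertex 18.36 21.64 26.12
      vertex 9.49 23.39 26.12
    endloop
  endfacet
  facet normal 0.0000 0.0000 1.0000
    outer loop
      vertex 23.39 14.13 26.12
      vertex 9.49 23.39 26.12
      vertex 1.98 18.36 26.12
    endloop
  endfacet
  facet normal 0.0000 0.0000 1.0000
    outer loop
      vertex 23.39 14.13 26.12
      vertex 1.98 18.36 26.12
      vertex 0.23 9.49 26.12
    endloop
  endfacet
  facet normal 0.0000 0.0000 1.0000
    outer loop
      vertex 23.39 14.13 26.12
      vertex 0.23 9.49 26.12
      vertex 5.26 1.98 26.12
    endloop
  endfacet
  facet normal 0.0000 0.0000 1.0000
    outer loop
      vertex 23.39 14.13 26.12
      vertex 5.26 1.98 26.12
      vertex 14.13 0.23 26.12
    endloop
  endfacet
  facet normal 0.0000 0.0000 1.0000
    outer loop
      vertex 23.39 14.13 26.12
      vertex 14.13 0.23 26.12
      vertex 21.64 5.26 26.12
    endloop
  endfacet
  facet normal 0.8309 0.5565 0.0000
    outer loop
      vertex 23.39 14.13 0.00
      vertex 18.36 21.64 0.00
      vertex 18.36 21.64 26.12
    endloop
  endfacet
  facet normal 0.8309 0.5565 0.0000
    outer loop
      vertex 23.39 14.13 0.00
      vertex 18.36 21.64 26.12
      vertex 23.39 14.13 26.12
    endloop
  endfacet
  facet normal 0.1936 0.9811 0.0000
    outer loop
      vertex 18.36 21.64 0.00
      vertex 9.49 23.39 0.00
      vertex 9.49 23.39 26.12
    endloop
  endfacet
  facet normal 0.1936 0.9811 0.0000
    outer loop
      vertex 18.36 21.64 0.00
      vertex 9.49 23.39 26.12
      vertex 18.36 21.64 26.12
    endloop
  endfacet
  facet normal -0.5565 0.8309 0.0000
    outer loop
      vertex 9.49 23.39 0.00
      vertex 1.98 18.36 0.00
      vertex 1.98 18.36 26.12
    endloop
  endfacet
  facet normal -0.5565 0.8309 0.0000
    outer loop
      vertex 9.49 23.39 0.00
      vertex 1.98 18.36 26.12
      vertex 9.49 23.39 26.12
    endloop
  endfacet
  facet normal -0.9811 0.1936 0.0000
    outer loop
      vertex 1.98 18.36 0.00
      vertex 0.23 9.49 0.00
      vertex 0.23 9.49 26.12
    endloop
  endfacet
  facet normal -0.9811 0.1936 0.0000
    outer loop
      vertex 1.98 18.36 0.00
      vertex 0.23 9.49 26.12
      vertex 1.98 18.36 26.12
    endloop
  endfacet
  facet normal -0.8309 -0.5565 0.0000
    outer loop
      vertex 0.23 9.49 0.00
      vertex 5.26 1.98 0.00
      vertex 5.26 1.98 26.12
    endloop
  endfacet
  facet normal -0.8309 -0.5565 0.0000
    outer loop
      vertex 0.23 9.49 0.00
      vertex 5.26 1.98 26.12
      vertex 0.23 9.49 26.12
    endloop
  endfacet
  facet normal -0.1936 -0.9811 0.0000
    outer loop
      vertex 5.26 1.98 0.00
      vertex 14.13 0.23 0.00
      vertex 14.13 0.23 26.12
    endloop
  endfacet
  facet normal -0.1936 -0.9811 0.0000
    outer loop
      vertex 5.26 1.98 0.00
      vertex 14.13 0.23 26.12
      vertex 5.26 1.98 26.12
    endloop
  endfacet
  facet normal 0.5565 -0.8309 0.0000
    outer loop
      vertex 14.13 0.23 0.00
      vertex 21.64 5.26 0.00
      vertex 21.64 5.26 26.12
    endloop
  endfacet
  facet normal 0.5565 -0.8309 0.0000
    outer loop
      vertex 14.13 0.23 0.00
      vertex 21.64 5.26 26.12
      vertex 14.13 0.23 26.12
    endloop
  endfacet
  facet normal 0.9811 -0.1936 0.0000
    outer loop
      vertex 21.64 5.26 0.00
      vertex 23.39 14.13 0.00
      vertex 23.39 14.13 26.12
    endloop
  endfacet
  facet normal 0.9811 -0.1936 0.0000
    outer loop
      vertex 21.64 5.26 0.00
      vertex 23.39 14.13 26.12
      vertex 21.64 5.26 26.12
    endloop
  endfacet
endsolid part

The G0 Z moves step by Δz≈4.35 mm. Every layer's G1 loop is the same polygon, so the solid is a straight extrusion of it from z=0 to z≈26.1. Closing with flat bottom and top caps and triangulating gives 28 facets — a regular 8-sided prism (a cylinder approximated with 8 flat sides), circumscribed radius ≈ 11.8 mm, height ≈ 26.1 mm.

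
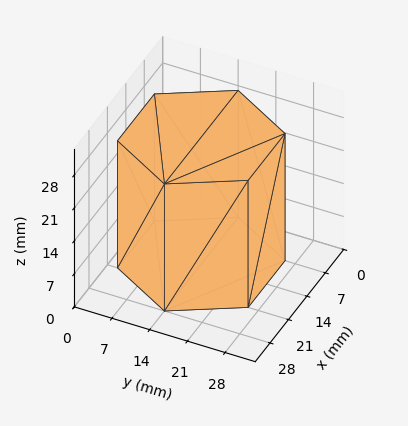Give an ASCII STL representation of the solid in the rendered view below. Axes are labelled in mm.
Reading the render: the shape is a regular 6-sided prism (a cylinder approximated with 6 flat sides), circumscribed radius ≈ 14 mm, height ≈ 27 mm (dimensions read to the nearest mm from the axis ticks). For the STL, each face is triangulated and given an outward normal.

solid part
  facet normal 0.0000 0.0000 -1.0000
    outer loop
      vertex 7.00 26.12 0.00
      vertex 21.00 26.12 0.00
      vertex 28.00 14.00 0.00
    endloop
  endfacet
  facet normal 0.0000 0.0000 -1.0000
    outer loop
      vertex 0.00 14.00 0.00
      vertex 7.00 26.12 0.00
      vertex 28.00 14.00 0.00
    endloop
  endfacet
  facet normal 0.0000 0.0000 -1.0000
    outer loop
      vertex 7.00 1.88 0.00
      vertex 0.00 14.00 0.00
      vertex 28.00 14.00 0.00
    endloop
  endfacet
  facet normal 0.0000 0.0000 -1.0000
    outer loop
      vertex 21.00 1.88 0.00
      vertex 7.00 1.88 0.00
      vertex 28.00 14.00 0.00
    endloop
  endfacet
  facet normal 0.0000 0.0000 1.0000
    outer loop
      vertex 28.00 14.00 27.00
      vertex 21.00 26.12 27.00
      vertex 7.00 26.12 27.00
    endloop
  endfacet
  facet normal 0.0000 0.0000 1.0000
    outer loop
      vertex 28.00 14.00 27.00
      vertex 7.00 26.12 27.00
      vertex 0.00 14.00 27.00
    endloop
  endfacet
  facet normal 0.0000 0.0000 1.0000
    outer loop
      vertex 28.00 14.00 27.00
      vertex 0.00 14.00 27.00
      vertex 7.00 1.88 27.00
    endloop
  endfacet
  facet normal 0.0000 0.0000 1.0000
    outer loop
      vertex 28.00 14.00 27.00
      vertex 7.00 1.88 27.00
      vertex 21.00 1.88 27.00
    endloop
  endfacet
  facet normal 0.8659 0.5001 0.0000
    outer loop
      vertex 28.00 14.00 0.00
      vertex 21.00 26.12 0.00
      vertex 21.00 26.12 27.00
    endloop
  endfacet
  facet normal 0.8659 0.5001 0.0000
    outer loop
      vertex 28.00 14.00 0.00
      vertex 21.00 26.12 27.00
      vertex 28.00 14.00 27.00
    endloop
  endfacet
  facet normal 0.0000 1.0000 0.0000
    outer loop
      vertex 21.00 26.12 0.00
      vertex 7.00 26.12 0.00
      vertex 7.00 26.12 27.00
    endloop
  endfacet
  facet normal 0.0000 1.0000 0.0000
    outer loop
      vertex 21.00 26.12 0.00
      vertex 7.00 26.12 27.00
      vertex 21.00 26.12 27.00
    endloop
  endfacet
  facet normal -0.8659 0.5001 0.0000
    outer loop
      vertex 7.00 26.12 0.00
      vertex 0.00 14.00 0.00
      vertex 0.00 14.00 27.00
    endloop
  endfacet
  facet normal -0.8659 0.5001 0.0000
    outer loop
      vertex 7.00 26.12 0.00
      vertex 0.00 14.00 27.00
      vertex 7.00 26.12 27.00
    endloop
  endfacet
  facet normal -0.8659 -0.5001 0.0000
    outer loop
      vertex 0.00 14.00 0.00
      vertex 7.00 1.88 0.00
      vertex 7.00 1.88 27.00
    endloop
  endfacet
  facet normal -0.8659 -0.5001 0.0000
    outer loop
      vertex 0.00 14.00 0.00
      vertex 7.00 1.88 27.00
      vertex 0.00 14.00 27.00
    endloop
  endfacet
  facet normal 0.0000 -1.0000 0.0000
    outer loop
      vertex 7.00 1.88 0.00
      vertex 21.00 1.88 0.00
      vertex 21.00 1.88 27.00
    endloop
  endfacet
  facet normal 0.0000 -1.0000 0.0000
    outer loop
      vertex 7.00 1.88 0.00
      vertex 21.00 1.88 27.00
      vertex 7.00 1.88 27.00
    endloop
  endfacet
  facet normal 0.8659 -0.5001 0.0000
    outer loop
      vertex 21.00 1.88 0.00
      vertex 28.00 14.00 0.00
      vertex 28.00 14.00 27.00
    endloop
  endfacet
  facet normal 0.8659 -0.5001 0.0000
    outer loop
      vertex 21.00 1.88 0.00
      vertex 28.00 14.00 27.00
      vertex 21.00 1.88 27.00
    endloop
  endfacet
endsolid part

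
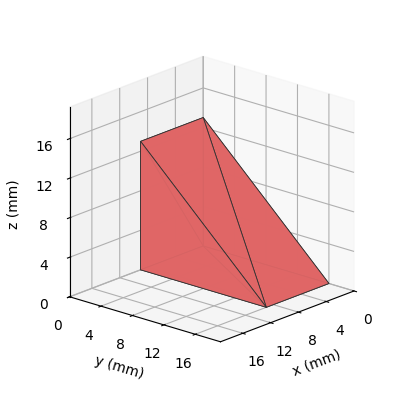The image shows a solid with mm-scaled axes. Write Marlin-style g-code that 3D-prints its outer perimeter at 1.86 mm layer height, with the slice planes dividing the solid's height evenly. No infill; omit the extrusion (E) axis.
Reading the render: the shape is a wedge (ramp): 9 × 16 mm base, rising to 13 mm along the y=0 edge and sloping linearly to z=0 at y=16 (dimensions read to the nearest mm from the axis ticks). For the g-code, the solid's height is divided into equal slices at the stated Δz and each level perimeter traced with G1 moves after a G0 lift.

; perimeter-only toolpath
G21 ; units = mm
G90 ; absolute positioning
G28 ; home
; layer 1
G0 Z1.86
G0 X0.00 Y0.00
G1 X9.00 Y0.00
G1 X9.00 Y13.71
G1 X0.00 Y13.71
G1 X0.00 Y0.00
; layer 2
G0 Z3.71
G0 X0.00 Y0.00
G1 X9.00 Y0.00
G1 X9.00 Y11.43
G1 X0.00 Y11.43
G1 X0.00 Y0.00
; layer 3
G0 Z5.57
G0 X0.00 Y0.00
G1 X9.00 Y0.00
G1 X9.00 Y9.14
G1 X0.00 Y9.14
G1 X0.00 Y0.00
; layer 4
G0 Z7.43
G0 X0.00 Y0.00
G1 X9.00 Y0.00
G1 X9.00 Y6.86
G1 X0.00 Y6.86
G1 X0.00 Y0.00
; layer 5
G0 Z9.29
G0 X0.00 Y0.00
G1 X9.00 Y0.00
G1 X9.00 Y4.57
G1 X0.00 Y4.57
G1 X0.00 Y0.00
; layer 6
G0 Z11.14
G0 X0.00 Y0.00
G1 X9.00 Y0.00
G1 X9.00 Y2.29
G1 X0.00 Y2.29
G1 X0.00 Y0.00
M2 ; end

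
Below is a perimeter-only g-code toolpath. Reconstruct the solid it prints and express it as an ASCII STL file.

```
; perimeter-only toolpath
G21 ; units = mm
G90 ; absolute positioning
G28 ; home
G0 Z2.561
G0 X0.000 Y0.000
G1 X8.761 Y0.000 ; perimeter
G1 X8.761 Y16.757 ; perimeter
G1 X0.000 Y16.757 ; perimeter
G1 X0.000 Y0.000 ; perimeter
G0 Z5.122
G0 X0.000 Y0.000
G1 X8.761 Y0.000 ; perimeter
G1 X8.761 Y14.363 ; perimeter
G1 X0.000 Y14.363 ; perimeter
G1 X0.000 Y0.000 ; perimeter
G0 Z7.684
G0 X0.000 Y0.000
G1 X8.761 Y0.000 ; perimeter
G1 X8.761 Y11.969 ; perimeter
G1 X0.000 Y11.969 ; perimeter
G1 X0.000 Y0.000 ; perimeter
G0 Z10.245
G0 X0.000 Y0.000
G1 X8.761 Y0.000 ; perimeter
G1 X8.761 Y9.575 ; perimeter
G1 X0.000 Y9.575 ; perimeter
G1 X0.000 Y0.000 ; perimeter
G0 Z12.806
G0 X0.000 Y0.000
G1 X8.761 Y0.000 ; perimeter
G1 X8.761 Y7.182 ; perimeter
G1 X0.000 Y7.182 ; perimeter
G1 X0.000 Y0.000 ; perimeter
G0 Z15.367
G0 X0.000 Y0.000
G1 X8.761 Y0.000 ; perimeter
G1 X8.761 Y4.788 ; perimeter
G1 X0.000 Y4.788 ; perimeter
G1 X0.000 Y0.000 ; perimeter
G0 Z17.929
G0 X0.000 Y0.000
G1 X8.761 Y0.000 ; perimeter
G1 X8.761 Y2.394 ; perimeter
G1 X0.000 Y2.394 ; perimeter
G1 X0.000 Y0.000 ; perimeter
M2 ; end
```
solid part
  facet normal 0.0000 0.0000 -1.0000
    outer loop
      vertex 8.761 19.151 0.000
      vertex 8.761 0.000 0.000
      vertex 0.000 0.000 0.000
    endloop
  endfacet
  facet normal 0.0000 0.0000 -1.0000
    outer loop
      vertex 0.000 19.151 0.000
      vertex 8.761 19.151 0.000
      vertex 0.000 0.000 0.000
    endloop
  endfacet
  facet normal 0.0000 -1.0000 0.0000
    outer loop
      vertex 0.000 0.000 0.000
      vertex 8.761 0.000 0.000
      vertex 8.761 0.000 20.490
    endloop
  endfacet
  facet normal 0.0000 -1.0000 0.0000
    outer loop
      vertex 0.000 0.000 0.000
      vertex 8.761 0.000 20.490
      vertex 0.000 0.000 20.490
    endloop
  endfacet
  facet normal 0.0000 0.7306 0.6828
    outer loop
      vertex 0.000 0.000 20.490
      vertex 8.761 0.000 20.490
      vertex 8.761 19.151 0.000
    endloop
  endfacet
  facet normal 0.0000 0.7306 0.6828
    outer loop
      vertex 0.000 0.000 20.490
      vertex 8.761 19.151 0.000
      vertex 0.000 19.151 0.000
    endloop
  endfacet
  facet normal -1.0000 0.0000 0.0000
    outer loop
      vertex 0.000 0.000 20.490
      vertex 0.000 19.151 0.000
      vertex 0.000 0.000 0.000
    endloop
  endfacet
  facet normal 1.0000 0.0000 0.0000
    outer loop
      vertex 8.761 0.000 0.000
      vertex 8.761 19.151 0.000
      vertex 8.761 0.000 20.490
    endloop
  endfacet
endsolid part

The G0 Z moves step by Δz≈2.561 mm. The G1 loops shrink linearly with z, so the solid tapers from its base footprint up to z≈20.5. Closing with a flat bottom cap and the tapered top and triangulating gives 8 facets — a wedge (ramp): 8.76 × 19.2 mm base, rising to 20.5 mm along the y=0 edge and sloping linearly to z=0 at y=19.2.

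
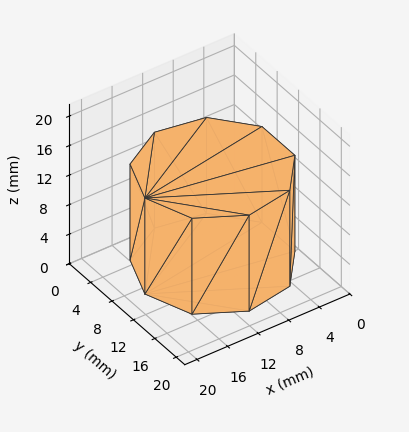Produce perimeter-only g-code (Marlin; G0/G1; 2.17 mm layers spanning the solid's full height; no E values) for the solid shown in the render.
Reading the render: the shape is a regular 9-sided prism (a cylinder approximated with 9 flat sides), circumscribed radius ≈ 9 mm, height ≈ 13 mm (dimensions read to the nearest mm from the axis ticks). For the g-code, the solid's height is divided into equal slices at the stated Δz and each level perimeter traced with G1 moves after a G0 lift.

; perimeter-only toolpath
G21 ; units = mm
G90 ; absolute positioning
G28 ; home
; layer 1
G0 Z2.17
G0 X18.00 Y9.00
G1 X15.89 Y14.79
G1 X10.56 Y17.86
G1 X4.50 Y16.79
G1 X0.54 Y12.08
G1 X0.54 Y5.92
G1 X4.50 Y1.21
G1 X10.56 Y0.14
G1 X15.89 Y3.21
G1 X18.00 Y9.00
; layer 2
G0 Z4.33
G0 X18.00 Y9.00
G1 X15.89 Y14.79
G1 X10.56 Y17.86
G1 X4.50 Y16.79
G1 X0.54 Y12.08
G1 X0.54 Y5.92
G1 X4.50 Y1.21
G1 X10.56 Y0.14
G1 X15.89 Y3.21
G1 X18.00 Y9.00
; layer 3
G0 Z6.50
G0 X18.00 Y9.00
G1 X15.89 Y14.79
G1 X10.56 Y17.86
G1 X4.50 Y16.79
G1 X0.54 Y12.08
G1 X0.54 Y5.92
G1 X4.50 Y1.21
G1 X10.56 Y0.14
G1 X15.89 Y3.21
G1 X18.00 Y9.00
; layer 4
G0 Z8.67
G0 X18.00 Y9.00
G1 X15.89 Y14.79
G1 X10.56 Y17.86
G1 X4.50 Y16.79
G1 X0.54 Y12.08
G1 X0.54 Y5.92
G1 X4.50 Y1.21
G1 X10.56 Y0.14
G1 X15.89 Y3.21
G1 X18.00 Y9.00
; layer 5
G0 Z10.83
G0 X18.00 Y9.00
G1 X15.89 Y14.79
G1 X10.56 Y17.86
G1 X4.50 Y16.79
G1 X0.54 Y12.08
G1 X0.54 Y5.92
G1 X4.50 Y1.21
G1 X10.56 Y0.14
G1 X15.89 Y3.21
G1 X18.00 Y9.00
; layer 6
G0 Z13.00
G0 X18.00 Y9.00
G1 X15.89 Y14.79
G1 X10.56 Y17.86
G1 X4.50 Y16.79
G1 X0.54 Y12.08
G1 X0.54 Y5.92
G1 X4.50 Y1.21
G1 X10.56 Y0.14
G1 X15.89 Y3.21
G1 X18.00 Y9.00
M2 ; end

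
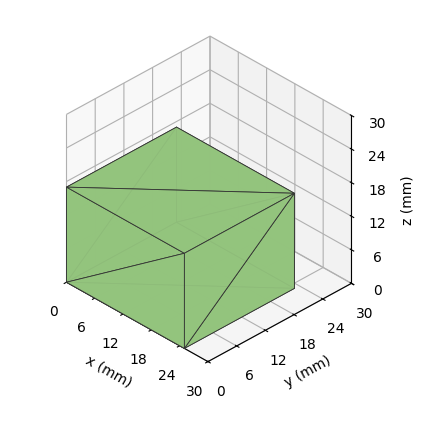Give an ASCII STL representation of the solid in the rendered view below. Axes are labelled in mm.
Reading the render: the shape is a rectangular box, roughly 25 × 23 mm footprint and 17 mm tall (dimensions read to the nearest mm from the axis ticks). For the STL, each face is triangulated and given an outward normal.

solid part
  facet normal 0.0000 0.0000 -1.0000
    outer loop
      vertex 25.00 23.00 0.00
      vertex 25.00 0.00 0.00
      vertex 0.00 0.00 0.00
    endloop
  endfacet
  facet normal 0.0000 0.0000 -1.0000
    outer loop
      vertex 0.00 23.00 0.00
      vertex 25.00 23.00 0.00
      vertex 0.00 0.00 0.00
    endloop
  endfacet
  facet normal 0.0000 0.0000 1.0000
    outer loop
      vertex 0.00 0.00 17.00
      vertex 25.00 0.00 17.00
      vertex 25.00 23.00 17.00
    endloop
  endfacet
  facet normal 0.0000 0.0000 1.0000
    outer loop
      vertex 0.00 0.00 17.00
      vertex 25.00 23.00 17.00
      vertex 0.00 23.00 17.00
    endloop
  endfacet
  facet normal 0.0000 -1.0000 0.0000
    outer loop
      vertex 0.00 0.00 0.00
      vertex 25.00 0.00 0.00
      vertex 25.00 0.00 17.00
    endloop
  endfacet
  facet normal 0.0000 -1.0000 0.0000
    outer loop
      vertex 0.00 0.00 0.00
      vertex 25.00 0.00 17.00
      vertex 0.00 0.00 17.00
    endloop
  endfacet
  facet normal 0.0000 1.0000 0.0000
    outer loop
      vertex 25.00 23.00 17.00
      vertex 25.00 23.00 0.00
      vertex 0.00 23.00 0.00
    endloop
  endfacet
  facet normal 0.0000 1.0000 0.0000
    outer loop
      vertex 0.00 23.00 17.00
      vertex 25.00 23.00 17.00
      vertex 0.00 23.00 0.00
    endloop
  endfacet
  facet normal -1.0000 0.0000 0.0000
    outer loop
      vertex 0.00 23.00 17.00
      vertex 0.00 23.00 0.00
      vertex 0.00 0.00 0.00
    endloop
  endfacet
  facet normal -1.0000 0.0000 0.0000
    outer loop
      vertex 0.00 0.00 17.00
      vertex 0.00 23.00 17.00
      vertex 0.00 0.00 0.00
    endloop
  endfacet
  facet normal 1.0000 0.0000 0.0000
    outer loop
      vertex 25.00 0.00 0.00
      vertex 25.00 23.00 0.00
      vertex 25.00 23.00 17.00
    endloop
  endfacet
  facet normal 1.0000 0.0000 0.0000
    outer loop
      vertex 25.00 0.00 0.00
      vertex 25.00 23.00 17.00
      vertex 25.00 0.00 17.00
    endloop
  endfacet
endsolid part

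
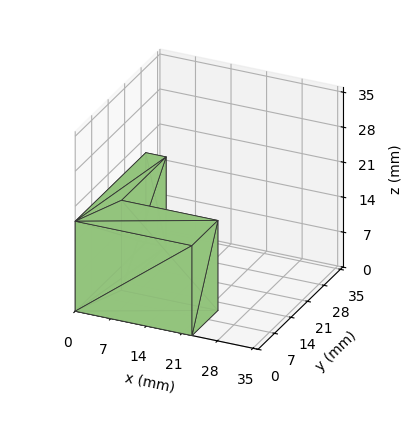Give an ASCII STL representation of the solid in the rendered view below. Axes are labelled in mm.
Reading the render: the shape is an L-shaped prism: outer 23 × 30 mm, arm thicknesses ≈ 11 mm (horizontal) and 4 mm (vertical), extruded 18 mm in z (dimensions read to the nearest mm from the axis ticks). For the STL, each face is triangulated and given an outward normal.

solid part
  facet normal 0.0000 0.0000 -1.0000
    outer loop
      vertex 23.000 11.000 0.000
      vertex 23.000 0.000 0.000
      vertex 0.000 0.000 0.000
    endloop
  endfacet
  facet normal 0.0000 0.0000 -1.0000
    outer loop
      vertex 4.000 11.000 0.000
      vertex 23.000 11.000 0.000
      vertex 0.000 0.000 0.000
    endloop
  endfacet
  facet normal 0.0000 0.0000 -1.0000
    outer loop
      vertex 4.000 30.000 0.000
      vertex 4.000 11.000 0.000
      vertex 0.000 0.000 0.000
    endloop
  endfacet
  facet normal 0.0000 0.0000 -1.0000
    outer loop
      vertex 0.000 30.000 0.000
      vertex 4.000 30.000 0.000
      vertex 0.000 0.000 0.000
    endloop
  endfacet
  facet normal 0.0000 0.0000 1.0000
    outer loop
      vertex 0.000 0.000 18.000
      vertex 23.000 0.000 18.000
      vertex 23.000 11.000 18.000
    endloop
  endfacet
  facet normal 0.0000 0.0000 1.0000
    outer loop
      vertex 0.000 0.000 18.000
      vertex 23.000 11.000 18.000
      vertex 4.000 11.000 18.000
    endloop
  endfacet
  facet normal 0.0000 0.0000 1.0000
    outer loop
      vertex 0.000 0.000 18.000
      vertex 4.000 11.000 18.000
      vertex 4.000 30.000 18.000
    endloop
  endfacet
  facet normal 0.0000 0.0000 1.0000
    outer loop
      vertex 0.000 0.000 18.000
      vertex 4.000 30.000 18.000
      vertex 0.000 30.000 18.000
    endloop
  endfacet
  facet normal 0.0000 -1.0000 0.0000
    outer loop
      vertex 0.000 0.000 0.000
      vertex 23.000 0.000 0.000
      vertex 23.000 0.000 18.000
    endloop
  endfacet
  facet normal 0.0000 -1.0000 0.0000
    outer loop
      vertex 0.000 0.000 0.000
      vertex 23.000 0.000 18.000
      vertex 0.000 0.000 18.000
    endloop
  endfacet
  facet normal 1.0000 0.0000 0.0000
    outer loop
      vertex 23.000 0.000 0.000
      vertex 23.000 11.000 0.000
      vertex 23.000 11.000 18.000
    endloop
  endfacet
  facet normal 1.0000 0.0000 0.0000
    outer loop
      vertex 23.000 0.000 0.000
      vertex 23.000 11.000 18.000
      vertex 23.000 0.000 18.000
    endloop
  endfacet
  facet normal 0.0000 1.0000 0.0000
    outer loop
      vertex 23.000 11.000 0.000
      vertex 4.000 11.000 0.000
      vertex 4.000 11.000 18.000
    endloop
  endfacet
  facet normal 0.0000 1.0000 0.0000
    outer loop
      vertex 23.000 11.000 0.000
      vertex 4.000 11.000 18.000
      vertex 23.000 11.000 18.000
    endloop
  endfacet
  facet normal 1.0000 0.0000 0.0000
    outer loop
      vertex 4.000 11.000 0.000
      vertex 4.000 30.000 0.000
      vertex 4.000 30.000 18.000
    endloop
  endfacet
  facet normal 1.0000 0.0000 0.0000
    outer loop
      vertex 4.000 11.000 0.000
      vertex 4.000 30.000 18.000
      vertex 4.000 11.000 18.000
    endloop
  endfacet
  facet normal 0.0000 1.0000 0.0000
    outer loop
      vertex 4.000 30.000 0.000
      vertex 0.000 30.000 0.000
      vertex 0.000 30.000 18.000
    endloop
  endfacet
  facet normal 0.0000 1.0000 0.0000
    outer loop
      vertex 4.000 30.000 0.000
      vertex 0.000 30.000 18.000
      vertex 4.000 30.000 18.000
    endloop
  endfacet
  facet normal -1.0000 0.0000 0.0000
    outer loop
      vertex 0.000 30.000 0.000
      vertex 0.000 0.000 0.000
      vertex 0.000 0.000 18.000
    endloop
  endfacet
  facet normal -1.0000 0.0000 0.0000
    outer loop
      vertex 0.000 30.000 0.000
      vertex 0.000 0.000 18.000
      vertex 0.000 30.000 18.000
    endloop
  endfacet
endsolid part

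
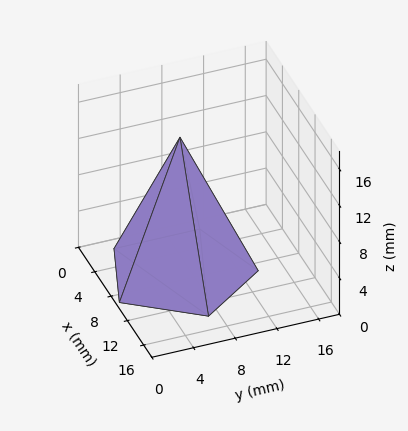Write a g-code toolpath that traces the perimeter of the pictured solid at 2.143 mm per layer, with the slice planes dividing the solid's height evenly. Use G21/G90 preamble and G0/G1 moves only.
Reading the render: the shape is a regular 5-sided pyramid, base circumscribed radius ≈ 7 mm, apex at z ≈ 15 mm (dimensions read to the nearest mm from the axis ticks). For the g-code, the solid's height is divided into equal slices at the stated Δz and each level perimeter traced with G1 moves after a G0 lift.

; perimeter-only toolpath
G21 ; units = mm
G90 ; absolute positioning
G28 ; home
; layer 1
G0 Z2.143
G0 X13.000 Y7.000
G1 X8.854 Y12.706
G1 X2.146 Y10.526
G1 X2.146 Y3.474
G1 X8.854 Y1.294
G1 X13.000 Y7.000
; layer 2
G0 Z4.286
G0 X12.000 Y7.000
G1 X8.545 Y11.755
G1 X2.955 Y9.939
G1 X2.955 Y4.061
G1 X8.545 Y2.245
G1 X12.000 Y7.000
; layer 3
G0 Z6.429
G0 X11.000 Y7.000
G1 X8.236 Y10.804
G1 X3.764 Y9.351
G1 X3.764 Y4.649
G1 X8.236 Y3.196
G1 X11.000 Y7.000
; layer 4
G0 Z8.571
G0 X10.000 Y7.000
G1 X7.927 Y9.853
G1 X4.573 Y8.763
G1 X4.573 Y5.237
G1 X7.927 Y4.147
G1 X10.000 Y7.000
; layer 5
G0 Z10.714
G0 X9.000 Y7.000
G1 X7.618 Y8.902
G1 X5.382 Y8.175
G1 X5.382 Y5.825
G1 X7.618 Y5.098
G1 X9.000 Y7.000
; layer 6
G0 Z12.857
G0 X8.000 Y7.000
G1 X7.309 Y7.951
G1 X6.191 Y7.588
G1 X6.191 Y6.412
G1 X7.309 Y6.049
G1 X8.000 Y7.000
M2 ; end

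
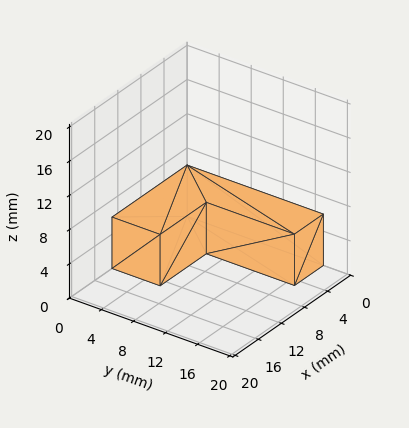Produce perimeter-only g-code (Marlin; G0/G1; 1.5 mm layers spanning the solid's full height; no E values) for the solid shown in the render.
Reading the render: the shape is an L-shaped prism: outer 13 × 17 mm, arm thicknesses ≈ 6 mm (horizontal) and 5 mm (vertical), extruded 6 mm in z (dimensions read to the nearest mm from the axis ticks). For the g-code, the solid's height is divided into equal slices at the stated Δz and each level perimeter traced with G1 moves after a G0 lift.

; perimeter-only toolpath
G21 ; units = mm
G90 ; absolute positioning
G28 ; home
; layer 1
G0 Z1.5
G0 X0.0 Y0.0
G1 X13.0 Y0.0
G1 X13.0 Y6.0
G1 X5.0 Y6.0
G1 X5.0 Y17.0
G1 X0.0 Y17.0
G1 X0.0 Y0.0
; layer 2
G0 Z3.0
G0 X0.0 Y0.0
G1 X13.0 Y0.0
G1 X13.0 Y6.0
G1 X5.0 Y6.0
G1 X5.0 Y17.0
G1 X0.0 Y17.0
G1 X0.0 Y0.0
; layer 3
G0 Z4.5
G0 X0.0 Y0.0
G1 X13.0 Y0.0
G1 X13.0 Y6.0
G1 X5.0 Y6.0
G1 X5.0 Y17.0
G1 X0.0 Y17.0
G1 X0.0 Y0.0
; layer 4
G0 Z6.0
G0 X0.0 Y0.0
G1 X13.0 Y0.0
G1 X13.0 Y6.0
G1 X5.0 Y6.0
G1 X5.0 Y17.0
G1 X0.0 Y17.0
G1 X0.0 Y0.0
M2 ; end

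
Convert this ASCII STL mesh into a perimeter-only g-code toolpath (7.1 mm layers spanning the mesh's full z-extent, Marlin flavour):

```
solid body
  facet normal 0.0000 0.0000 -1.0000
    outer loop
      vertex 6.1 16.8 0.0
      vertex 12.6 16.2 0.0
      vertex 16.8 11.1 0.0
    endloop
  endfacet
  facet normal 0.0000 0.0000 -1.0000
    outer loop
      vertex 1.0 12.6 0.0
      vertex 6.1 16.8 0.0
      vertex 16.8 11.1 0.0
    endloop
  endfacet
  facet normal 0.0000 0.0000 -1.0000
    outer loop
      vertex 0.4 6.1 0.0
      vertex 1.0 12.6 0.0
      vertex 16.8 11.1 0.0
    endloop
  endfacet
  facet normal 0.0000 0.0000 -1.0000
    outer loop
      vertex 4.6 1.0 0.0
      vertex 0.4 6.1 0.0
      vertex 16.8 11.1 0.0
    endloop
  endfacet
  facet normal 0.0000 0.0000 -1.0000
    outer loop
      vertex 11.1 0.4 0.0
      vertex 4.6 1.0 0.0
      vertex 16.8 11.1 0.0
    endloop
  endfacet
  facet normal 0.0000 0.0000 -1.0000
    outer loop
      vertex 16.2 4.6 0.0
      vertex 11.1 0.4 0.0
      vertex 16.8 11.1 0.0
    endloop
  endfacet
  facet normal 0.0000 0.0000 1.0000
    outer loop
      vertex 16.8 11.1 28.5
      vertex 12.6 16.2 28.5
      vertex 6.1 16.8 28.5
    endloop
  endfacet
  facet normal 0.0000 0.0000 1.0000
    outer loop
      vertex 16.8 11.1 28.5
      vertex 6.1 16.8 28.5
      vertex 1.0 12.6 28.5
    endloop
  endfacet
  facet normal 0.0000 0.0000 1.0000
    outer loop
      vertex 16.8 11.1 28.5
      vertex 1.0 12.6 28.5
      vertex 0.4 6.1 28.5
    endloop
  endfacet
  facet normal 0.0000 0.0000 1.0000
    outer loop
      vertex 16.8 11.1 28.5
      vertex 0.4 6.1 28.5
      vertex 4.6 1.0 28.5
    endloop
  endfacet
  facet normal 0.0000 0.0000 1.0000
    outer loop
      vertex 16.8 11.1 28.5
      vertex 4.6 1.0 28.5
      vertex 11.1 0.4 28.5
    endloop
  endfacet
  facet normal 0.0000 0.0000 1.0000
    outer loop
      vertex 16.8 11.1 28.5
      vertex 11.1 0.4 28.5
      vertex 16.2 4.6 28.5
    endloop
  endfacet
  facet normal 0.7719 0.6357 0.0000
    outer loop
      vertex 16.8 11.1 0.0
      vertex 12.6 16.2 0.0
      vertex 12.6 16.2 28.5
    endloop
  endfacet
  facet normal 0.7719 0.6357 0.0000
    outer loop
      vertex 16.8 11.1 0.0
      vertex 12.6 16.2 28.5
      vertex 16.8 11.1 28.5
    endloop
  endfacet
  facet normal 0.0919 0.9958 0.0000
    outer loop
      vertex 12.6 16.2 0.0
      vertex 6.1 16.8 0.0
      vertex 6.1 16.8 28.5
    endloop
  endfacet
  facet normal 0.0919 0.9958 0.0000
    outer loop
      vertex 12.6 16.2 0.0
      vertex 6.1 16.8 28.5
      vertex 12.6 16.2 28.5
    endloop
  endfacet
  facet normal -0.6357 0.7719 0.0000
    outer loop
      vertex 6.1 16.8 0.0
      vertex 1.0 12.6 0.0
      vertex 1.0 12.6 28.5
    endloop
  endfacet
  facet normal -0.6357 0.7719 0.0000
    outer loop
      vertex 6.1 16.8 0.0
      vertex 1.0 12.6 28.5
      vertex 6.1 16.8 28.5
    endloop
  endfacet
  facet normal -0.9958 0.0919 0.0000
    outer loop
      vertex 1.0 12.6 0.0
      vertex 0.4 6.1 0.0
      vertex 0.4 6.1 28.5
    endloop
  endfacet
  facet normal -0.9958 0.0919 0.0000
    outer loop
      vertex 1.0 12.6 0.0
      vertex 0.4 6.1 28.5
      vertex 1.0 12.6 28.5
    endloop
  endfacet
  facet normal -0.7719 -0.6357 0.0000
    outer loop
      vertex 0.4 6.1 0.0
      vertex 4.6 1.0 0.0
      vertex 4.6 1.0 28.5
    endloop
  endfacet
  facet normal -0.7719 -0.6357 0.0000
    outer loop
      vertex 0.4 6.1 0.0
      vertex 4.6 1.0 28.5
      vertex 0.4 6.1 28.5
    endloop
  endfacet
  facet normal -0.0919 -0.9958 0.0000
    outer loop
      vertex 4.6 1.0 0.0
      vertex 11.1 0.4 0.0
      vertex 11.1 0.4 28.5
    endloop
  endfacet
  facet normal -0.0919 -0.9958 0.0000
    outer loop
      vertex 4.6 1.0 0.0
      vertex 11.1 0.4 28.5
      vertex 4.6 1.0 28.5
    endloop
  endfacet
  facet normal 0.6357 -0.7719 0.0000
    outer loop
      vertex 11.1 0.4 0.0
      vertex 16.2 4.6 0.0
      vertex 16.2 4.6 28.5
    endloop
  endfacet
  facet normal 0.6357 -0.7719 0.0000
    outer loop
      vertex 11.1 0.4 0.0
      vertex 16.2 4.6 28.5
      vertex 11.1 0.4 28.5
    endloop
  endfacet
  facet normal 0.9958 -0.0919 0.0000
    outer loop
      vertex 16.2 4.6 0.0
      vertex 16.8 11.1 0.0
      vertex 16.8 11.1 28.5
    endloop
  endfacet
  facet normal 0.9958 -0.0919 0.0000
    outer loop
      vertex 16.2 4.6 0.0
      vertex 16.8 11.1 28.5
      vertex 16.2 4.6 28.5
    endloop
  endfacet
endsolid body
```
; perimeter-only toolpath
G21 ; units = mm
G90 ; absolute positioning
G28 ; home
; layer 1
G0 Z7.1
G0 X16.8 Y11.1
G1 X12.6 Y16.2
G1 X6.1 Y16.8
G1 X1.0 Y12.6
G1 X0.4 Y6.1
G1 X4.6 Y1.0
G1 X11.1 Y0.4
G1 X16.2 Y4.6
G1 X16.8 Y11.1
; layer 2
G0 Z14.2
G0 X16.8 Y11.1
G1 X12.6 Y16.2
G1 X6.1 Y16.8
G1 X1.0 Y12.6
G1 X0.4 Y6.1
G1 X4.6 Y1.0
G1 X11.1 Y0.4
G1 X16.2 Y4.6
G1 X16.8 Y11.1
; layer 3
G0 Z21.4
G0 X16.8 Y11.1
G1 X12.6 Y16.2
G1 X6.1 Y16.8
G1 X1.0 Y12.6
G1 X0.4 Y6.1
G1 X4.6 Y1.0
G1 X11.1 Y0.4
G1 X16.2 Y4.6
G1 X16.8 Y11.1
; layer 4
G0 Z28.5
G0 X16.8 Y11.1
G1 X12.6 Y16.2
G1 X6.1 Y16.8
G1 X1.0 Y12.6
G1 X0.4 Y6.1
G1 X4.6 Y1.0
G1 X11.1 Y0.4
G1 X16.2 Y4.6
G1 X16.8 Y11.1
M2 ; end

The solid is a regular 8-sided prism (a cylinder approximated with 8 flat sides), circumscribed radius ≈ 8.6 mm, height ≈ 28.5 mm. Slicing at Δz = 7.1 mm — 4 equal slices spanning the solid's height, so layer i sits at z = i·h/4 — gives 4 non-empty perimeters. Each is a 8-segment closed polygon; G0 lifts to the layer z and rapids to the start vertex, then G1 traces the edges.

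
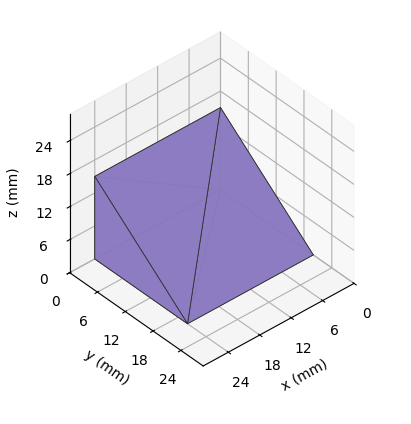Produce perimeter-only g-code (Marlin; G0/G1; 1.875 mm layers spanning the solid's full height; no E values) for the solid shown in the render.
Reading the render: the shape is a wedge (ramp): 24 × 20 mm base, rising to 15 mm along the y=0 edge and sloping linearly to z=0 at y=20 (dimensions read to the nearest mm from the axis ticks). For the g-code, the solid's height is divided into equal slices at the stated Δz and each level perimeter traced with G1 moves after a G0 lift.

; perimeter-only toolpath
G21 ; units = mm
G90 ; absolute positioning
G28 ; home
; layer 1
G0 Z1.875
G0 X0.000 Y0.000
G1 X24.000 Y0.000
G1 X24.000 Y17.500
G1 X0.000 Y17.500
G1 X0.000 Y0.000
; layer 2
G0 Z3.750
G0 X0.000 Y0.000
G1 X24.000 Y0.000
G1 X24.000 Y15.000
G1 X0.000 Y15.000
G1 X0.000 Y0.000
; layer 3
G0 Z5.625
G0 X0.000 Y0.000
G1 X24.000 Y0.000
G1 X24.000 Y12.500
G1 X0.000 Y12.500
G1 X0.000 Y0.000
; layer 4
G0 Z7.500
G0 X0.000 Y0.000
G1 X24.000 Y0.000
G1 X24.000 Y10.000
G1 X0.000 Y10.000
G1 X0.000 Y0.000
; layer 5
G0 Z9.375
G0 X0.000 Y0.000
G1 X24.000 Y0.000
G1 X24.000 Y7.500
G1 X0.000 Y7.500
G1 X0.000 Y0.000
; layer 6
G0 Z11.250
G0 X0.000 Y0.000
G1 X24.000 Y0.000
G1 X24.000 Y5.000
G1 X0.000 Y5.000
G1 X0.000 Y0.000
; layer 7
G0 Z13.125
G0 X0.000 Y0.000
G1 X24.000 Y0.000
G1 X24.000 Y2.500
G1 X0.000 Y2.500
G1 X0.000 Y0.000
M2 ; end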